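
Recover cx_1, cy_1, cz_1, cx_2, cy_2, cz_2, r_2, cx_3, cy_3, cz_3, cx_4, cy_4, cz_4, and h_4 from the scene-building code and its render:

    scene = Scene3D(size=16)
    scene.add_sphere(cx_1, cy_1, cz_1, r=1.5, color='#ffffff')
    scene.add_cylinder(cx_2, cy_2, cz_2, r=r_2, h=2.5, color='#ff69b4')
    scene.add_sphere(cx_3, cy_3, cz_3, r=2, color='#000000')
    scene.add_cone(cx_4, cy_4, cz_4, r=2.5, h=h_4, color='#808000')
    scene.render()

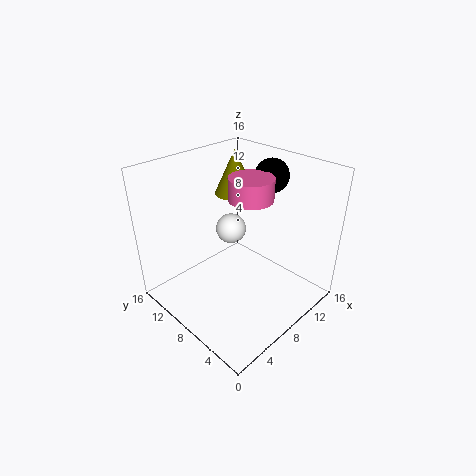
cx_1 = 6, cy_1 = 7, cz_1 = 10.5, cx_2 = 10, cy_2 = 8, cz_2 = 12, r_2 = 2.5, cx_3 = 14, cy_3 = 8.5, cz_3 = 13.5, cx_4 = 12.5, cy_4 = 13, cz_4 = 10.5, h_4 = 5.5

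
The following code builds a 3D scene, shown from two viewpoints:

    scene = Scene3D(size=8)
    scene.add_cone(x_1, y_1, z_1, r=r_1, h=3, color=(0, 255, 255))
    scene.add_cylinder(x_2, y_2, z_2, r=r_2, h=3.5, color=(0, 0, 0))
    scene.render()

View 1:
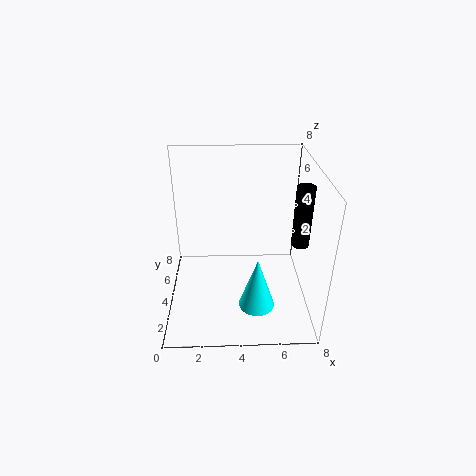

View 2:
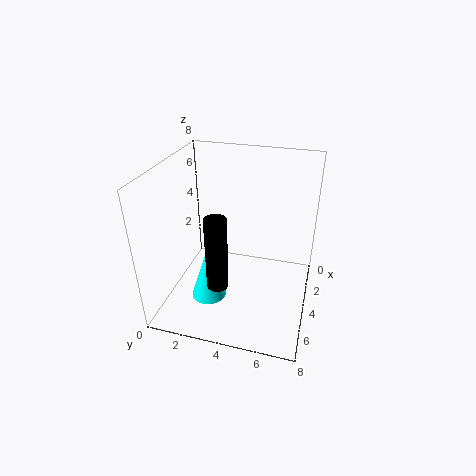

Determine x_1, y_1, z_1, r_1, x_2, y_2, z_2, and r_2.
x_1 = 5; y_1 = 2.5; z_1 = 0.5; r_1 = 1; x_2 = 7.5; y_2 = 4; z_2 = 3.5; r_2 = 0.5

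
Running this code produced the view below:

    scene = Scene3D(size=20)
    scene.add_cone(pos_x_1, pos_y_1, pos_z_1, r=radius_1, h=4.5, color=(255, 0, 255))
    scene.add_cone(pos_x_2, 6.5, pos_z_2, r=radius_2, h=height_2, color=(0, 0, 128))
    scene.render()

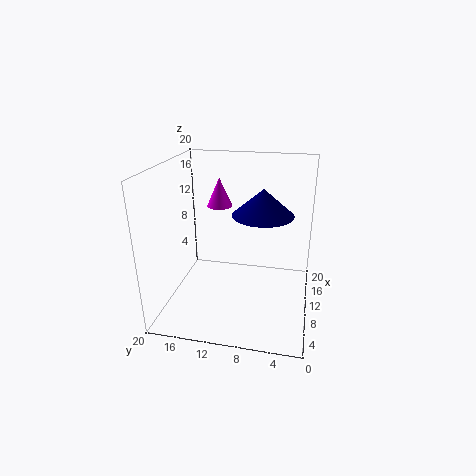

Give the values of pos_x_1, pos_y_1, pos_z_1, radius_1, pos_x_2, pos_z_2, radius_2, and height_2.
pos_x_1 = 17, pos_y_1 = 14.5, pos_z_1 = 12, radius_1 = 2, pos_x_2 = 9, pos_z_2 = 14, radius_2 = 4, height_2 = 3.5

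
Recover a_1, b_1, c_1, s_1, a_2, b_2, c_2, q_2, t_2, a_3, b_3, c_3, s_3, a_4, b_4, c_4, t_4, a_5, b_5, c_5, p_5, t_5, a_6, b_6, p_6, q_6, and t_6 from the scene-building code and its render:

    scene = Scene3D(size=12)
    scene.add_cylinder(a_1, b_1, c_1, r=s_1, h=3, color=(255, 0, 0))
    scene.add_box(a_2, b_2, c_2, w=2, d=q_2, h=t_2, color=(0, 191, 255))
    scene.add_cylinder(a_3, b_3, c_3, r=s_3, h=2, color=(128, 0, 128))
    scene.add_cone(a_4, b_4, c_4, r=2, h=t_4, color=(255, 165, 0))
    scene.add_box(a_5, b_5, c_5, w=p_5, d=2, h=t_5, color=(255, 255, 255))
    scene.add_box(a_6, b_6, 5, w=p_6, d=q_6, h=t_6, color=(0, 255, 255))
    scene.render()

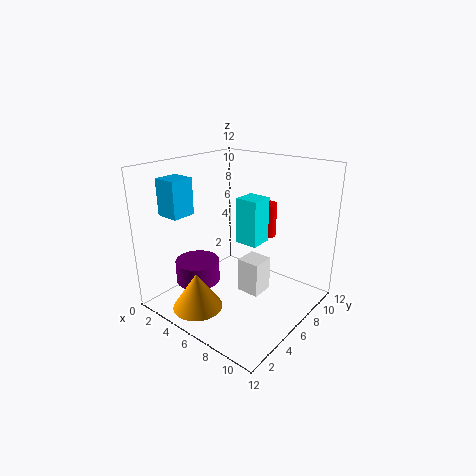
a_1 = 6
b_1 = 10
c_1 = 5
s_1 = 1
a_2 = 1
b_2 = 2
c_2 = 8
q_2 = 2
t_2 = 3
a_3 = 2
b_3 = 5
c_3 = 1
s_3 = 2
a_4 = 5
b_4 = 2
c_4 = 1
t_4 = 3
a_5 = 6
b_5 = 6
c_5 = 1
p_5 = 2
t_5 = 3
a_6 = 5
b_6 = 7
p_6 = 2
q_6 = 2
t_6 = 4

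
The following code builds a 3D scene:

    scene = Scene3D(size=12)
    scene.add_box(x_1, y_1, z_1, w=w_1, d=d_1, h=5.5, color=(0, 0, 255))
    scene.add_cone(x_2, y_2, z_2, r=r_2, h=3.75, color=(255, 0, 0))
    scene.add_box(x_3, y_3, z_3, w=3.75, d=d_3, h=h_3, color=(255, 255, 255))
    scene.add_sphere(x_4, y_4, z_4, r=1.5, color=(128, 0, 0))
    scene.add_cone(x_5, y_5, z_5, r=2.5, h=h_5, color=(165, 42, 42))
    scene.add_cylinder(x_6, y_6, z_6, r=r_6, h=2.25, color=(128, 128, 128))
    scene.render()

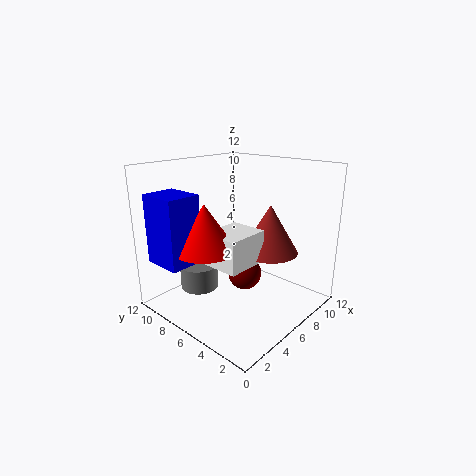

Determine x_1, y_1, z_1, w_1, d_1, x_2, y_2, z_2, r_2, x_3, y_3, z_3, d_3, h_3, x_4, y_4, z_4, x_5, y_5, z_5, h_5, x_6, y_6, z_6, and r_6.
x_1 = 0.25; y_1 = 7.25; z_1 = 4.5; w_1 = 2.75; d_1 = 3.25; x_2 = 3.25; y_2 = 7; z_2 = 5.5; r_2 = 2.5; x_3 = 3.5; y_3 = 4.25; z_3 = 4; d_3 = 3.25; h_3 = 2.75; x_4 = 7.5; y_4 = 6.5; z_4 = 2; x_5 = 8.75; y_5 = 4.75; z_5 = 4.25; h_5 = 4.25; x_6 = 5.25; y_6 = 10.25; z_6 = 0.25; r_6 = 1.75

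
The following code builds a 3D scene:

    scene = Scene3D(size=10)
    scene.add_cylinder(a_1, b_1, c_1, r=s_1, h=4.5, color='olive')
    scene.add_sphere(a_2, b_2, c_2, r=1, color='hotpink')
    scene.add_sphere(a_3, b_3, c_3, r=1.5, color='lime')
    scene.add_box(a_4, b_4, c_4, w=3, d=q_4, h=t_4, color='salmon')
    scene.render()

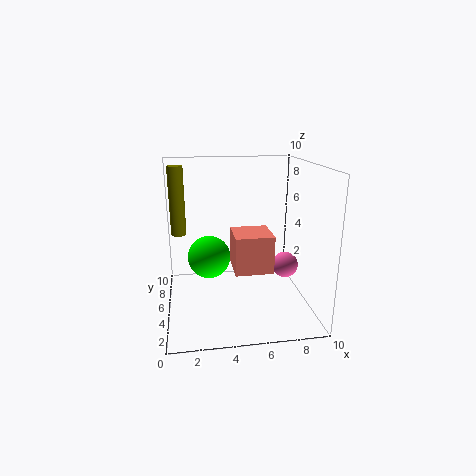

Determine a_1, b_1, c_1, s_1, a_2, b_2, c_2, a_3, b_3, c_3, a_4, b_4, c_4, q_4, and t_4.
a_1 = 1
b_1 = 5
c_1 = 5.5
s_1 = 0.5
a_2 = 9
b_2 = 6.5
c_2 = 2
a_3 = 3
b_3 = 5.5
c_3 = 3.5
a_4 = 5
b_4 = 6
c_4 = 1.5
q_4 = 3
t_4 = 3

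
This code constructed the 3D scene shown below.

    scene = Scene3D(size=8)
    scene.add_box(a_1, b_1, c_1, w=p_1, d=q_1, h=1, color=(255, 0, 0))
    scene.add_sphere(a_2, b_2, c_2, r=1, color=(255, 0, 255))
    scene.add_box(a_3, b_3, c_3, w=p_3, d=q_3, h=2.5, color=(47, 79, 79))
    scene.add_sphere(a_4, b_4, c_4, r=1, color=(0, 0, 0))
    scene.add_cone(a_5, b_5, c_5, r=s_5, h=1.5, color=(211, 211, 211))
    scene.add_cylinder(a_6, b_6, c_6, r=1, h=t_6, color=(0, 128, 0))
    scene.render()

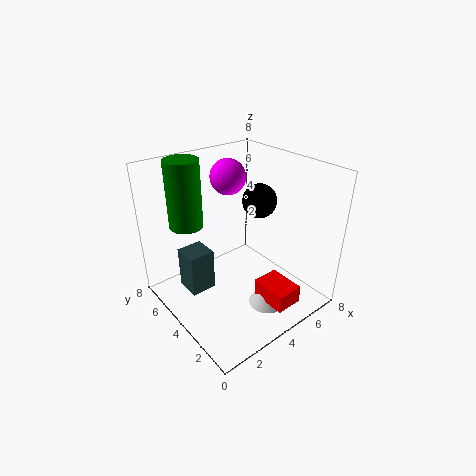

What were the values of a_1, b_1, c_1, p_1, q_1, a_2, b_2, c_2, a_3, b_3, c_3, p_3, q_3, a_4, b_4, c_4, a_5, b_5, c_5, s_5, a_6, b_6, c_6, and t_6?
a_1 = 4, b_1 = 0.5, c_1 = 1, p_1 = 1.5, q_1 = 2, a_2 = 4.5, b_2 = 5.5, c_2 = 7, a_3 = 1.5, b_3 = 5, c_3 = 0.5, p_3 = 1.5, q_3 = 1.5, a_4 = 6, b_4 = 4.5, c_4 = 5.5, a_5 = 4.5, b_5 = 2, c_5 = 0.5, s_5 = 1, a_6 = 2.5, b_6 = 7, c_6 = 4, t_6 = 4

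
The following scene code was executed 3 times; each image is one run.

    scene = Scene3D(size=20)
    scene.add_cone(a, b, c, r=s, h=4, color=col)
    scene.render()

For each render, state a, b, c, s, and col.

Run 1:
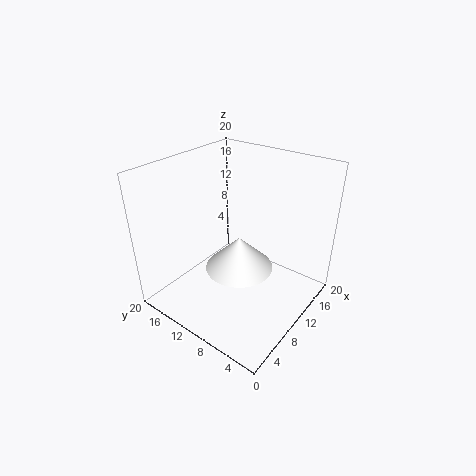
a = 5; b = 6; c = 10; s = 4; col = 'white'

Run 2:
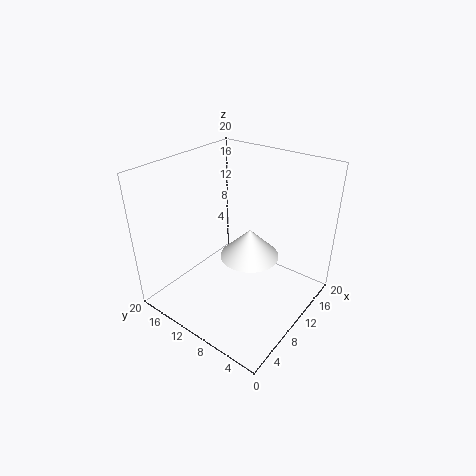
a = 10; b = 8; c = 8; s = 4; col = 'white'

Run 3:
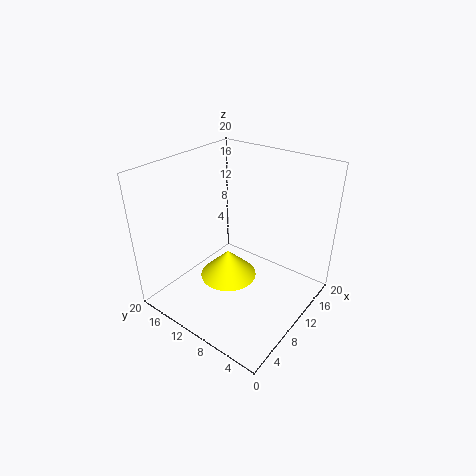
a = 9; b = 11; c = 4; s = 4; col = 'yellow'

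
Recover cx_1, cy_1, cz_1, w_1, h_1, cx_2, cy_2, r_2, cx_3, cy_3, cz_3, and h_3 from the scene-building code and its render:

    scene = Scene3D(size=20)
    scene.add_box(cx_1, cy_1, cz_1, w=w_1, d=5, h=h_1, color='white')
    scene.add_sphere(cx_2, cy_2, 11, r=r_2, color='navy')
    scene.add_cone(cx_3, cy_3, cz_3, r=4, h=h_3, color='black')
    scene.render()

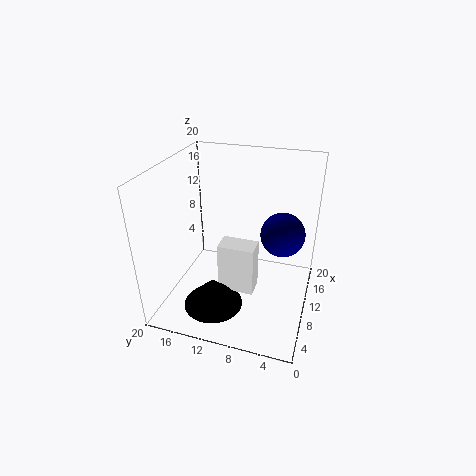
cx_1 = 7, cy_1 = 7, cz_1 = 3, w_1 = 3, h_1 = 7, cx_2 = 11, cy_2 = 4, r_2 = 3, cx_3 = 5, cy_3 = 12, cz_3 = 2, h_3 = 4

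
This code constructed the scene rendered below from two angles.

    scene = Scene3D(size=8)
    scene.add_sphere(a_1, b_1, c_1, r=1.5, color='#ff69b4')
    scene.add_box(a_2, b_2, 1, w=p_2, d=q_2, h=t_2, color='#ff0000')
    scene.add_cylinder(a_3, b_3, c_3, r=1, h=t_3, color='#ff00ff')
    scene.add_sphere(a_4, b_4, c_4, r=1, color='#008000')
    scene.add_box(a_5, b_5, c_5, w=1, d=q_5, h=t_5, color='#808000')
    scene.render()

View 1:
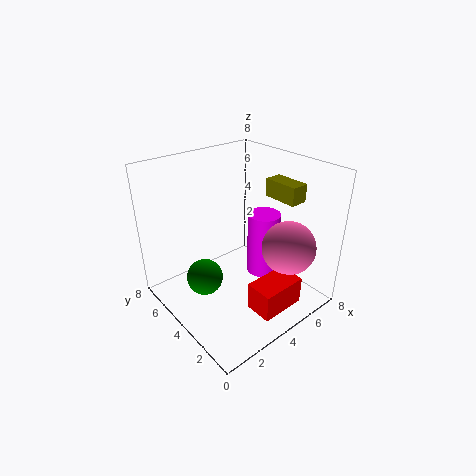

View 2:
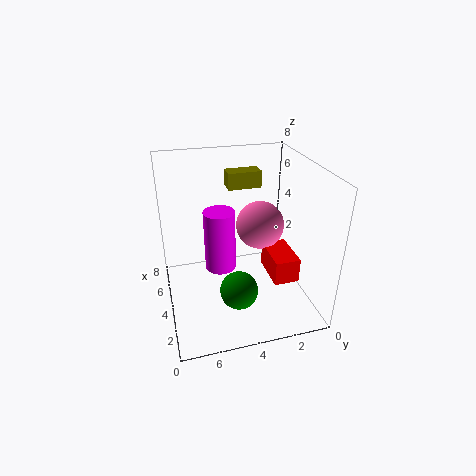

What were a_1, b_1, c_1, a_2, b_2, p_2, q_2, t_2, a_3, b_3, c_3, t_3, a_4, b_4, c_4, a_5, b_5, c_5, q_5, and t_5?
a_1 = 6, b_1 = 2, c_1 = 3.5, a_2 = 3, b_2 = 0.5, p_2 = 2.5, q_2 = 1.5, t_2 = 1.5, a_3 = 6.5, b_3 = 4.5, c_3 = 0.5, t_3 = 4, a_4 = 2, b_4 = 4.5, c_4 = 2, a_5 = 6, b_5 = 2, c_5 = 6, q_5 = 2, t_5 = 1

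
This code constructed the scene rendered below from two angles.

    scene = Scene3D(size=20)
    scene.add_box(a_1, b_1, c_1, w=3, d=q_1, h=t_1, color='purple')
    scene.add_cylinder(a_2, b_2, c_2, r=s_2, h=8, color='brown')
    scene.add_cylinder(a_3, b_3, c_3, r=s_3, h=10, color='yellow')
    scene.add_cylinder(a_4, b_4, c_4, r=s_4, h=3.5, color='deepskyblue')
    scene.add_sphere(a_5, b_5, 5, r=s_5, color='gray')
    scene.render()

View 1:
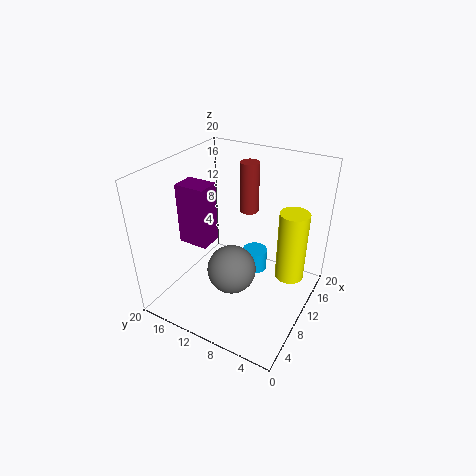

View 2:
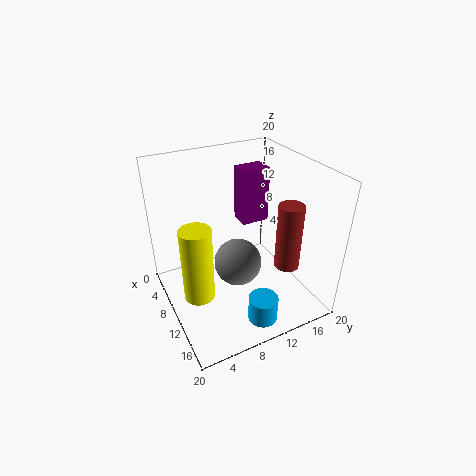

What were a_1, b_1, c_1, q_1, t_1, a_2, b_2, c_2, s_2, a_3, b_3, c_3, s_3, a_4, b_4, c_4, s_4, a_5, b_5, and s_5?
a_1 = 5, b_1 = 12, c_1 = 10.5, q_1 = 4, t_1 = 8, a_2 = 18, b_2 = 12.5, c_2 = 10, s_2 = 1.5, a_3 = 12.5, b_3 = 3, c_3 = 4.5, s_3 = 2, a_4 = 16.5, b_4 = 10.5, c_4 = 0.5, s_4 = 2, a_5 = 9, b_5 = 10.5, s_5 = 3.5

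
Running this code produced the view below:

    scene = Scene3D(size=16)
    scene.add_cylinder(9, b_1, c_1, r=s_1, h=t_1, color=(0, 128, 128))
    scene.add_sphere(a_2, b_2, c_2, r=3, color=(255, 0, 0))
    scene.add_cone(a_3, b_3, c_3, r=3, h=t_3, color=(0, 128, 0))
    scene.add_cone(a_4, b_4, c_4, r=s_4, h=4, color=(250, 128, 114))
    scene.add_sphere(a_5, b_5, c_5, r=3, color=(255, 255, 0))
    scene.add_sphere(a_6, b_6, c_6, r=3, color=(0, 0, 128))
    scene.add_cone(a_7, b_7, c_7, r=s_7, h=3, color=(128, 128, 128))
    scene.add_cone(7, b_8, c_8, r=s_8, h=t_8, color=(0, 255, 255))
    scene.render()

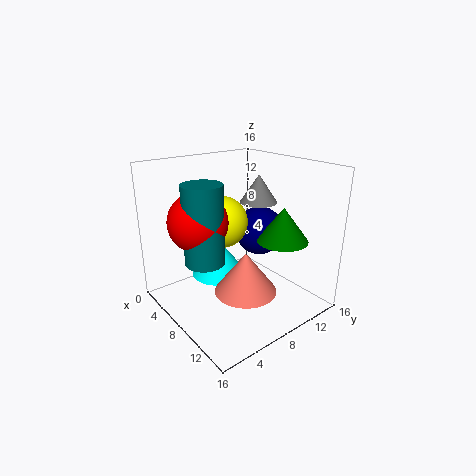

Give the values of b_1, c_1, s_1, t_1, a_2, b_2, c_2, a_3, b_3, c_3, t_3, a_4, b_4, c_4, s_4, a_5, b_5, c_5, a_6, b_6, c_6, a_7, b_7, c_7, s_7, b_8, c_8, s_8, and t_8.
b_1 = 3; c_1 = 7; s_1 = 2; t_1 = 8; a_2 = 8; b_2 = 3; c_2 = 11; a_3 = 10; b_3 = 13; c_3 = 7; t_3 = 4; a_4 = 13; b_4 = 5; c_4 = 5; s_4 = 3; a_5 = 5; b_5 = 8; c_5 = 9; a_6 = 6; b_6 = 13; c_6 = 7; a_7 = 9; b_7 = 10; c_7 = 12; s_7 = 2; b_8 = 6; c_8 = 4; s_8 = 3; t_8 = 4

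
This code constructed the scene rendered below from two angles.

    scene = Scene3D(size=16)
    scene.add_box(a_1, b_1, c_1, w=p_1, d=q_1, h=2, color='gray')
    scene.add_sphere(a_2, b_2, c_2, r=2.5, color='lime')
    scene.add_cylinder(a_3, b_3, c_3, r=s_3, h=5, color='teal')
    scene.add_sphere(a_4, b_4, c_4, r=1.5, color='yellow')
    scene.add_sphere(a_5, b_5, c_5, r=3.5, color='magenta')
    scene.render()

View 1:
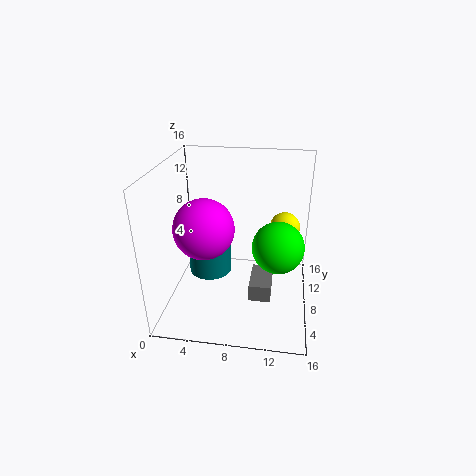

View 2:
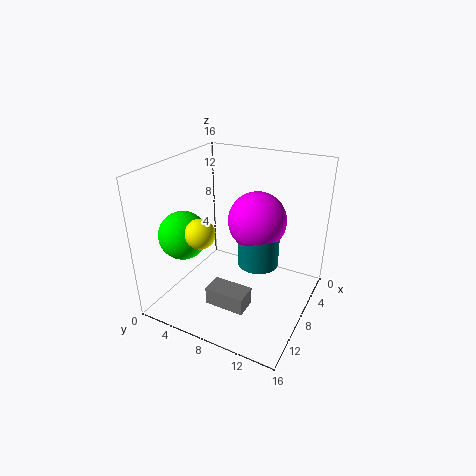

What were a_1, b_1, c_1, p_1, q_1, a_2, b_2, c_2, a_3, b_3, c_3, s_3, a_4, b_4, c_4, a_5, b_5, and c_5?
a_1 = 9.5, b_1 = 6, c_1 = 1, p_1 = 2.5, q_1 = 4.5, a_2 = 12.5, b_2 = 4, c_2 = 9.5, a_3 = 4.5, b_3 = 9, c_3 = 3, s_3 = 2.5, a_4 = 13, b_4 = 6.5, c_4 = 10.5, a_5 = 4, b_5 = 8.5, c_5 = 8.5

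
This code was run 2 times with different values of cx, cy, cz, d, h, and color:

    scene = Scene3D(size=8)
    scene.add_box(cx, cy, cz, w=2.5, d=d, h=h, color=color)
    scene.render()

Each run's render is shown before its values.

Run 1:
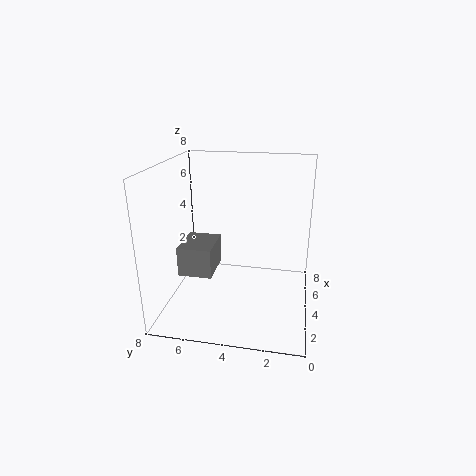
cx = 3.5
cy = 5.5
cz = 1.5
d = 2
h = 1.75
color = 'gray'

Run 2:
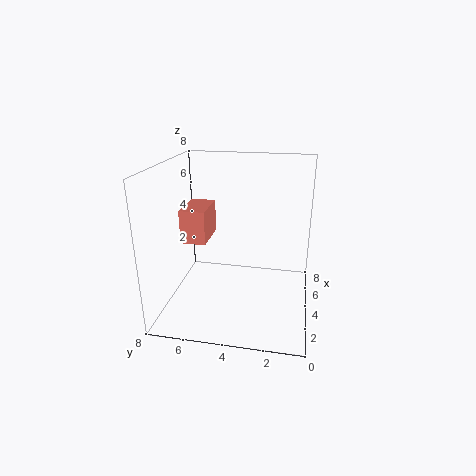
cx = 4.25
cy = 6
cz = 3.25
d = 1.5
h = 2
color = 'salmon'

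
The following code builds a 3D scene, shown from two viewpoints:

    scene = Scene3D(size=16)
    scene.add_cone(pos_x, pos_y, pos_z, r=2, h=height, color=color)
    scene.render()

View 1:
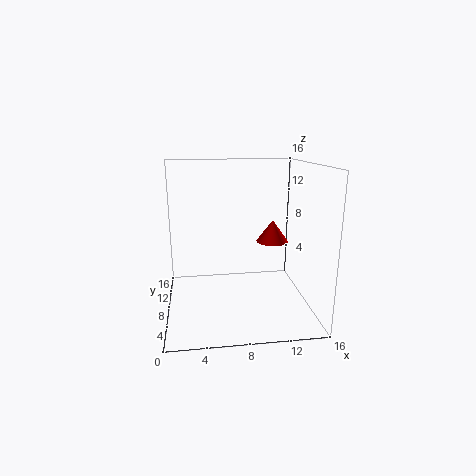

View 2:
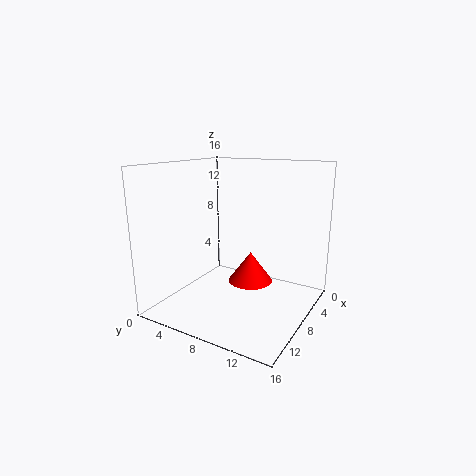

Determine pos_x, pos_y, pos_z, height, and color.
pos_x = 13, pos_y = 12.25, pos_z = 6, height = 2.75, color = 'red'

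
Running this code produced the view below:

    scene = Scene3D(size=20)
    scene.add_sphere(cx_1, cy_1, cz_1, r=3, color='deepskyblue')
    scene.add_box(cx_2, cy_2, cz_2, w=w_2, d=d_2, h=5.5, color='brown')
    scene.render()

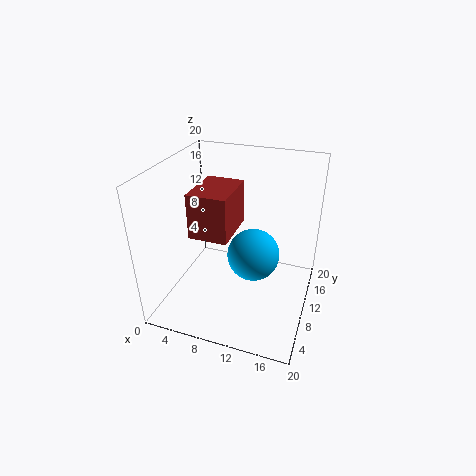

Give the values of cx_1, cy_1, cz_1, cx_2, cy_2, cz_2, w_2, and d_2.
cx_1 = 14
cy_1 = 4
cz_1 = 12
cx_2 = 6.25
cy_2 = 3
cz_2 = 13.25
w_2 = 4.75
d_2 = 6.5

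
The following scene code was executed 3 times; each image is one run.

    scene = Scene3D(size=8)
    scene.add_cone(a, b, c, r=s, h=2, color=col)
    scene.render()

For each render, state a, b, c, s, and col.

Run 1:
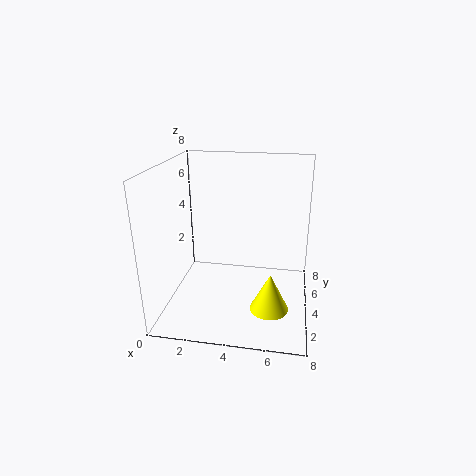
a = 6, b = 2, c = 1, s = 1, col = 'yellow'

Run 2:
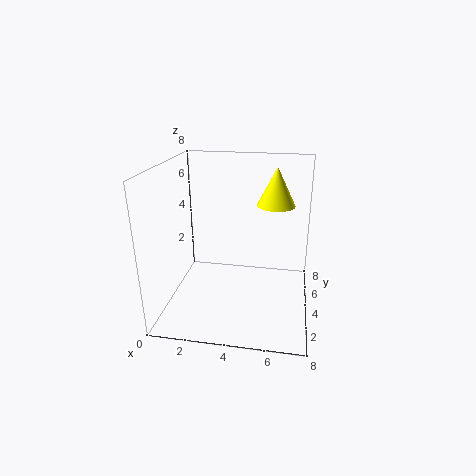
a = 6, b = 4, c = 6, s = 1, col = 'yellow'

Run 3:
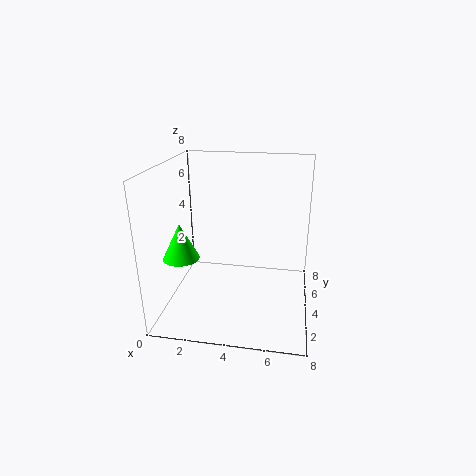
a = 1, b = 3, c = 3, s = 1, col = 'lime'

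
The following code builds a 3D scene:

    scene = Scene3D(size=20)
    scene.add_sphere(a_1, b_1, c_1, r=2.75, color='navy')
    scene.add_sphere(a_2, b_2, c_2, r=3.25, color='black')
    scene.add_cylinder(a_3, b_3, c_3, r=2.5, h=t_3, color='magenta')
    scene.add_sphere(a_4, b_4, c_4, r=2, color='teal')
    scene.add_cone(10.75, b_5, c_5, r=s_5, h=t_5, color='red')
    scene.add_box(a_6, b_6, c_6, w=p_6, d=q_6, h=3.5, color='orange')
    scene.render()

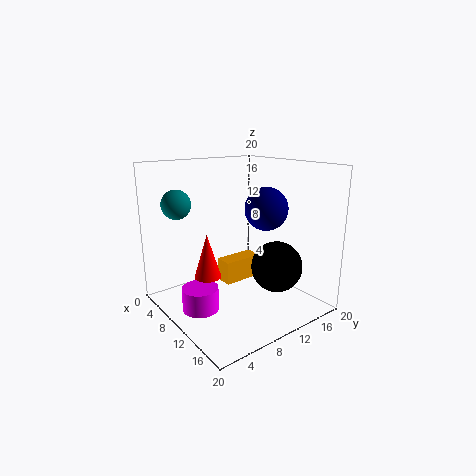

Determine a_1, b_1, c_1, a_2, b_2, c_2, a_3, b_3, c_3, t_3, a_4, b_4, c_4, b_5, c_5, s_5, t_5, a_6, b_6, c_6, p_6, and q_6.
a_1 = 14.25
b_1 = 11.25
c_1 = 14.75
a_2 = 16.25
b_2 = 11.5
c_2 = 7.5
a_3 = 9
b_3 = 4.25
c_3 = 0.5
t_3 = 3.25
a_4 = 5.25
b_4 = 3.25
c_4 = 14.75
b_5 = 4.5
c_5 = 6
s_5 = 1.75
t_5 = 5.75
a_6 = 4.75
b_6 = 10
c_6 = 1.75
p_6 = 2.75
q_6 = 6.25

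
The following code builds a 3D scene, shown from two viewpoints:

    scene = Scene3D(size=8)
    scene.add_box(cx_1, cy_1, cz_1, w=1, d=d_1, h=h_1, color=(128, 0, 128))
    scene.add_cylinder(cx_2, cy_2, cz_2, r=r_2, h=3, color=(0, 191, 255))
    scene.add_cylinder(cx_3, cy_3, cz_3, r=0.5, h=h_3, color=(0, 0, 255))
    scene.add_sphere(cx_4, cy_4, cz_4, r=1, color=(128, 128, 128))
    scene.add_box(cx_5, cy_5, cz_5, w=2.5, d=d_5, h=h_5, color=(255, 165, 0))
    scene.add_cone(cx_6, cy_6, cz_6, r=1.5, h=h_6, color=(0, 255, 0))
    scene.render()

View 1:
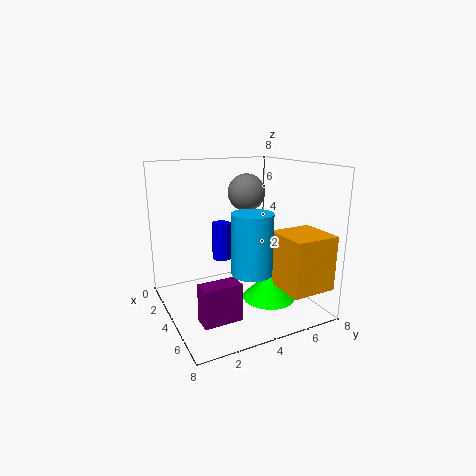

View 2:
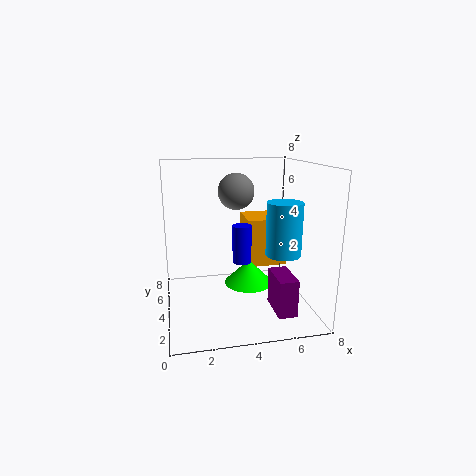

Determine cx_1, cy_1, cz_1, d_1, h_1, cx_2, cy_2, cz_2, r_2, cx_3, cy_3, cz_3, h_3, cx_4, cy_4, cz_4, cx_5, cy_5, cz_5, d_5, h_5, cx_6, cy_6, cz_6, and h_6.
cx_1 = 5.5, cy_1 = 1, cz_1 = 0.5, d_1 = 2, h_1 = 2, cx_2 = 6.5, cy_2 = 3.5, cz_2 = 3, r_2 = 1, cx_3 = 4, cy_3 = 3, cz_3 = 3, h_3 = 2, cx_4 = 4, cy_4 = 4.5, cz_4 = 6.5, cx_5 = 5, cy_5 = 5.5, cz_5 = 1.5, d_5 = 2.5, h_5 = 3, cx_6 = 5, cy_6 = 5.5, cz_6 = 0.5, h_6 = 1.5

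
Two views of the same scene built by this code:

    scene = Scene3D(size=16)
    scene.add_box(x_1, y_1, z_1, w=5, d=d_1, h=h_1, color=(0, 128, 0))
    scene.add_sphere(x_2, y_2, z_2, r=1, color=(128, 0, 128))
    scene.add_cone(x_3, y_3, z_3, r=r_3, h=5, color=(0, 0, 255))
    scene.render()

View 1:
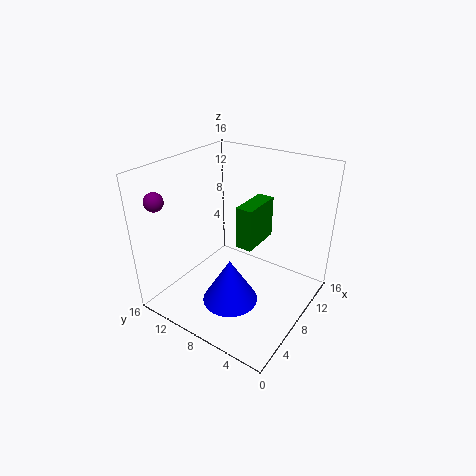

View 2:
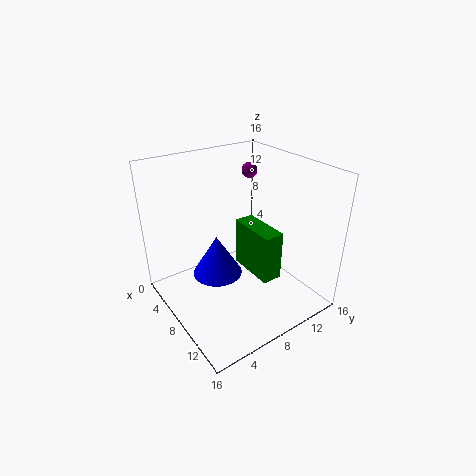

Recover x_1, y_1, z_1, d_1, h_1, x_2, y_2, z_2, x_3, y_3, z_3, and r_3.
x_1 = 9, y_1 = 7, z_1 = 6, d_1 = 2, h_1 = 5, x_2 = 2, y_2 = 14, z_2 = 13, x_3 = 5, y_3 = 7, z_3 = 2, r_3 = 3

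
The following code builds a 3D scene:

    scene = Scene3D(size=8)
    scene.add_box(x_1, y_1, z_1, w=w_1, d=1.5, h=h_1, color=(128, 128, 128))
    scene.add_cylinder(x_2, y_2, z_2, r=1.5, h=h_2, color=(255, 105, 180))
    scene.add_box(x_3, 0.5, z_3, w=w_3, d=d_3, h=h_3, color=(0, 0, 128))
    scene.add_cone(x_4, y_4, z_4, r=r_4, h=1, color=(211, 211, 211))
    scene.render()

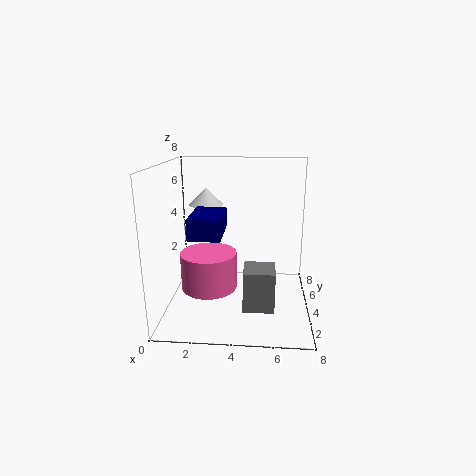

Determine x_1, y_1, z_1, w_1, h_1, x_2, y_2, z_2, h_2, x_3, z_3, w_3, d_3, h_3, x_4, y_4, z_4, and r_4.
x_1 = 4.5
y_1 = 0.5
z_1 = 1.5
w_1 = 1.5
h_1 = 2
x_2 = 2.5
y_2 = 3
z_2 = 1.5
h_2 = 2
x_3 = 2
z_3 = 5
w_3 = 1.5
d_3 = 2.5
h_3 = 1
x_4 = 2
y_4 = 5.5
z_4 = 5.5
r_4 = 1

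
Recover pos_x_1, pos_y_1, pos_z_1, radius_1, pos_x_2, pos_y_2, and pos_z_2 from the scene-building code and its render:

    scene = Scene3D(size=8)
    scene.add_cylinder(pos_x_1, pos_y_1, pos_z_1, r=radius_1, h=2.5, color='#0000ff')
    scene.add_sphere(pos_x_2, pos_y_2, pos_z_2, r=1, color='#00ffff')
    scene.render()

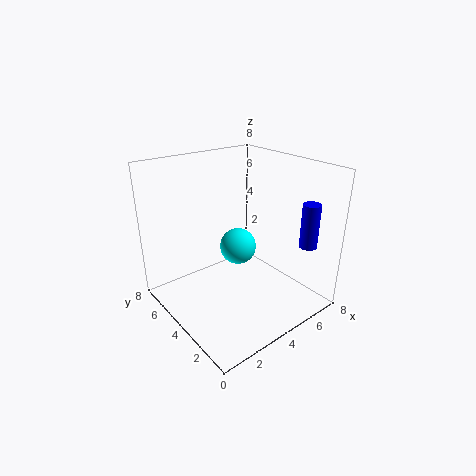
pos_x_1 = 7; pos_y_1 = 1.5; pos_z_1 = 3.5; radius_1 = 0.5; pos_x_2 = 4; pos_y_2 = 4; pos_z_2 = 3.5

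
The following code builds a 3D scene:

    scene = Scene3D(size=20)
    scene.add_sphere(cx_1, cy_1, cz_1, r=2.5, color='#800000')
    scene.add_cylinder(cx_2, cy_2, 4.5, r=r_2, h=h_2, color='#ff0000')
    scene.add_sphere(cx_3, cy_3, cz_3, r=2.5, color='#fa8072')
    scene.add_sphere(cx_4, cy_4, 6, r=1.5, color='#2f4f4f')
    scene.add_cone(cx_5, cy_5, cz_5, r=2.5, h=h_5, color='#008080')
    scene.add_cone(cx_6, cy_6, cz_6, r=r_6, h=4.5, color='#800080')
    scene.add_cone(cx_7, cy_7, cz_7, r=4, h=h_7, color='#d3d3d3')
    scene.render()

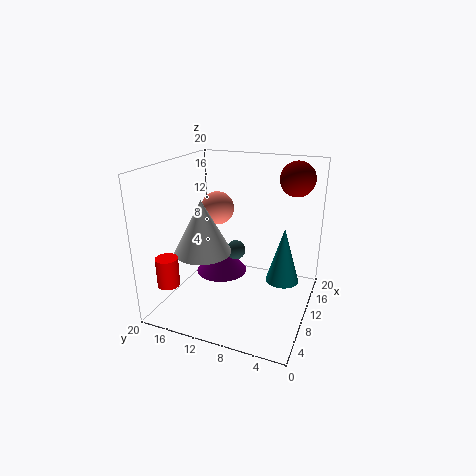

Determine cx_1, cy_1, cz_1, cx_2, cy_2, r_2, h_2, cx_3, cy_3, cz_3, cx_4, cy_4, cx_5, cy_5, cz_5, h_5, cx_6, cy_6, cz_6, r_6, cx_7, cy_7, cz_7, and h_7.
cx_1 = 16; cy_1 = 3.5; cz_1 = 17.5; cx_2 = 3.5; cy_2 = 17.5; r_2 = 1.5; h_2 = 4; cx_3 = 14; cy_3 = 15; cz_3 = 12.5; cx_4 = 14; cy_4 = 12; cx_5 = 14.5; cy_5 = 4.5; cz_5 = 2; h_5 = 8.5; cx_6 = 14; cy_6 = 14.5; cz_6 = 2; r_6 = 4; cx_7 = 8; cy_7 = 14.5; cz_7 = 8; h_7 = 7.5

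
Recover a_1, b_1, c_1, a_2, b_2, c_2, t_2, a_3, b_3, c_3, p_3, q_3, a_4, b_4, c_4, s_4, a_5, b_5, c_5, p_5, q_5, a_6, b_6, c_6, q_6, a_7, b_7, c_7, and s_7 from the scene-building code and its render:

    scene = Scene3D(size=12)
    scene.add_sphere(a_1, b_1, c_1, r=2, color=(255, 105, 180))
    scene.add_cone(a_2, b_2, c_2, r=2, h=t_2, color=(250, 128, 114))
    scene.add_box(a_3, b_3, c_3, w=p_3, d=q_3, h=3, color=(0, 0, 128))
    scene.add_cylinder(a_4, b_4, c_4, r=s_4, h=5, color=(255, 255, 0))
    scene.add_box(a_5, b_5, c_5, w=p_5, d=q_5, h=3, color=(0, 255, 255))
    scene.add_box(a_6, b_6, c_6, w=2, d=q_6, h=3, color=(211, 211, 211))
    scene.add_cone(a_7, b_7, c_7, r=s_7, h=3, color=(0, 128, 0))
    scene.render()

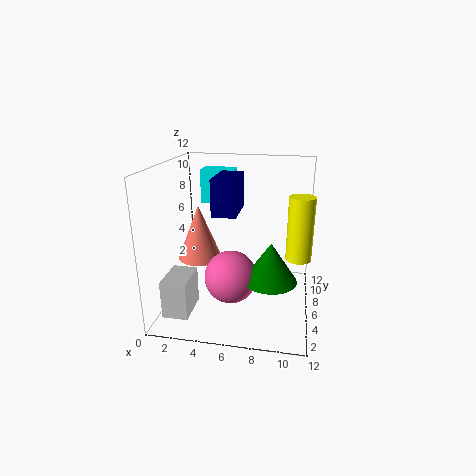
a_1 = 6, b_1 = 3, c_1 = 4, a_2 = 2, b_2 = 8, c_2 = 3, t_2 = 5, a_3 = 4, b_3 = 5, c_3 = 8, p_3 = 2, q_3 = 4, a_4 = 11, b_4 = 5, c_4 = 5, s_4 = 1, a_5 = 2, b_5 = 9, c_5 = 8, p_5 = 3, q_5 = 2, a_6 = 1, b_6 = 1, c_6 = 1, q_6 = 3, a_7 = 9, b_7 = 3, c_7 = 4, s_7 = 2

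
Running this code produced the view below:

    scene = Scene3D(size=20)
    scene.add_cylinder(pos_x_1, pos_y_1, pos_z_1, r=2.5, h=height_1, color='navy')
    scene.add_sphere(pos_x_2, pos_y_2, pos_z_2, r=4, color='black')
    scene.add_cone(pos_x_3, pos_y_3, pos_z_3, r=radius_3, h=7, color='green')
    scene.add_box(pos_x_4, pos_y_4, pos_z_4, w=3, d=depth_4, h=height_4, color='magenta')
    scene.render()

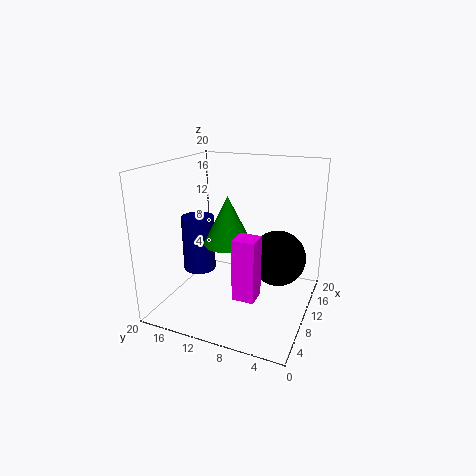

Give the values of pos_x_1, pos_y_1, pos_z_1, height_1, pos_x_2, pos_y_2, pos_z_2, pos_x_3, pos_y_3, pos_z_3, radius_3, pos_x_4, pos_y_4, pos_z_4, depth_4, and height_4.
pos_x_1 = 12; pos_y_1 = 17.5; pos_z_1 = 3; height_1 = 8.5; pos_x_2 = 13; pos_y_2 = 5; pos_z_2 = 6.5; pos_x_3 = 11; pos_y_3 = 12; pos_z_3 = 8.5; radius_3 = 3.5; pos_x_4 = 5.5; pos_y_4 = 6; pos_z_4 = 3; depth_4 = 3; height_4 = 8.5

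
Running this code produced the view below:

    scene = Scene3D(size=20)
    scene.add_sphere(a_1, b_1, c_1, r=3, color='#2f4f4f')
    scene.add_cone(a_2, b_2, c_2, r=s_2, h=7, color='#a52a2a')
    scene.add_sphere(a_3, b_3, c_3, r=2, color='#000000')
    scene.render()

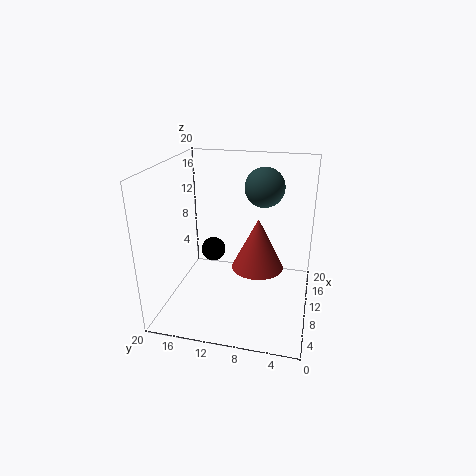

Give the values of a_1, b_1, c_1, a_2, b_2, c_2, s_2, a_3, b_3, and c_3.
a_1 = 16.5
b_1 = 7.5
c_1 = 15.5
a_2 = 9
b_2 = 7
c_2 = 6.5
s_2 = 3.5
a_3 = 17
b_3 = 16
c_3 = 4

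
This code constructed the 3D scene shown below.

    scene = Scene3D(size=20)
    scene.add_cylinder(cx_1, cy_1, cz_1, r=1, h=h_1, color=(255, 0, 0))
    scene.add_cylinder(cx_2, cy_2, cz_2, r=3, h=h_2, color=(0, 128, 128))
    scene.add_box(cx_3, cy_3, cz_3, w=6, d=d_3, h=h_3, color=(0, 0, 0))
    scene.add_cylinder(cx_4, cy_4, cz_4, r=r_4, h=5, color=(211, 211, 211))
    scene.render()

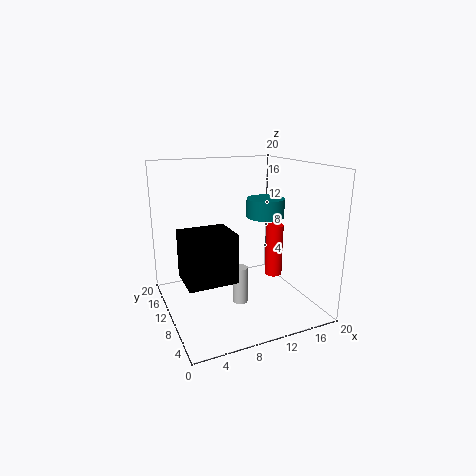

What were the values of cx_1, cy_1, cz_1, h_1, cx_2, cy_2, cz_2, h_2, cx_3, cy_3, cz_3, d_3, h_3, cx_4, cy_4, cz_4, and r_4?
cx_1 = 11
cy_1 = 2
cz_1 = 8
h_1 = 6
cx_2 = 17
cy_2 = 15
cz_2 = 11
h_2 = 3
cx_3 = 1
cy_3 = 3
cz_3 = 7
d_3 = 5
h_3 = 6
cx_4 = 9
cy_4 = 7
cz_4 = 2
r_4 = 1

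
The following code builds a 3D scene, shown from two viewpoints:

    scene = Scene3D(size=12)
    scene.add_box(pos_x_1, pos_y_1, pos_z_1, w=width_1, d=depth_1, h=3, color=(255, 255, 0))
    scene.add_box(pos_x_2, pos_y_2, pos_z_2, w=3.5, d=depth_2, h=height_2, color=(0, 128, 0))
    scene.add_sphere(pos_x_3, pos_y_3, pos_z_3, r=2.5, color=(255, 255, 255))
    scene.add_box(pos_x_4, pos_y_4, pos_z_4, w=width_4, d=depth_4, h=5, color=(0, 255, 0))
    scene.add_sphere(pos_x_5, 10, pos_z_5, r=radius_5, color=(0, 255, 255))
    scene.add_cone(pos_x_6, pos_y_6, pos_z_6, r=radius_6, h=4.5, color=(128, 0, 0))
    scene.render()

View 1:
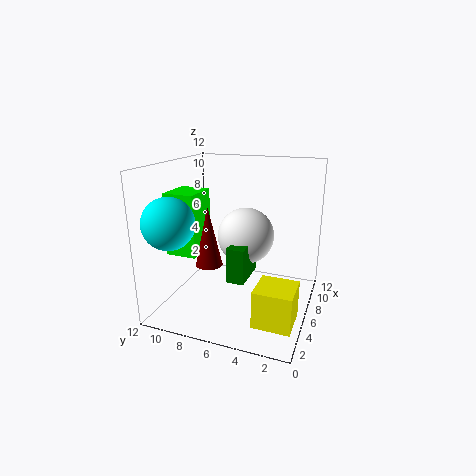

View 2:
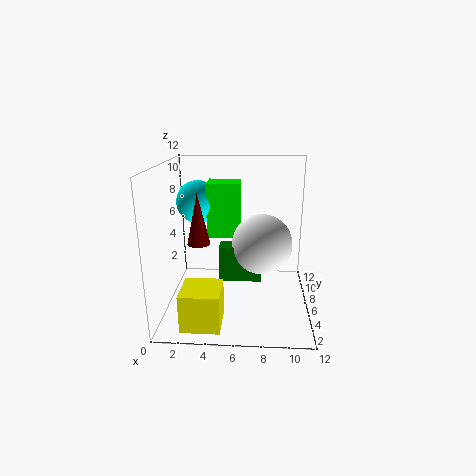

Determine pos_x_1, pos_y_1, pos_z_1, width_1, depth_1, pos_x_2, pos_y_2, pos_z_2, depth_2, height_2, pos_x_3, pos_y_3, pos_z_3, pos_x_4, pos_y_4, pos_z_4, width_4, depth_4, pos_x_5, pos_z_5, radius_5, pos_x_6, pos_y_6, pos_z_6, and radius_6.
pos_x_1 = 2, pos_y_1 = 0.5, pos_z_1 = 0.5, width_1 = 3, depth_1 = 3, pos_x_2 = 4.5, pos_y_2 = 5, pos_z_2 = 2.5, depth_2 = 1.5, height_2 = 3, pos_x_3 = 8, pos_y_3 = 6, pos_z_3 = 5.5, pos_x_4 = 3, pos_y_4 = 8.5, pos_z_4 = 5, width_4 = 3, depth_4 = 2.5, pos_x_5 = 2, pos_z_5 = 8, radius_5 = 2, pos_x_6 = 2.5, pos_y_6 = 7, pos_z_6 = 5, radius_6 = 1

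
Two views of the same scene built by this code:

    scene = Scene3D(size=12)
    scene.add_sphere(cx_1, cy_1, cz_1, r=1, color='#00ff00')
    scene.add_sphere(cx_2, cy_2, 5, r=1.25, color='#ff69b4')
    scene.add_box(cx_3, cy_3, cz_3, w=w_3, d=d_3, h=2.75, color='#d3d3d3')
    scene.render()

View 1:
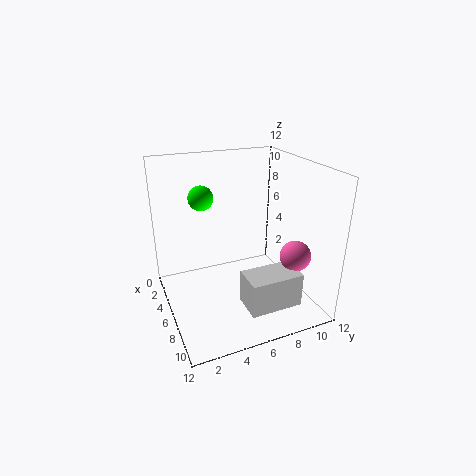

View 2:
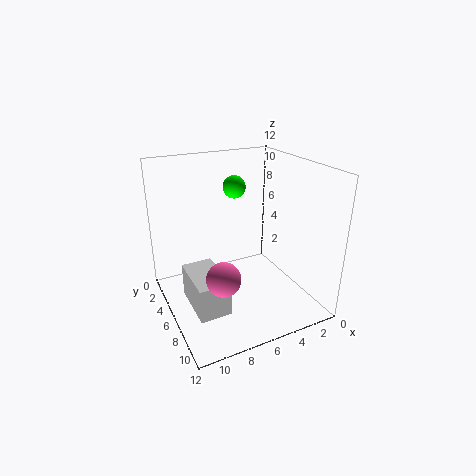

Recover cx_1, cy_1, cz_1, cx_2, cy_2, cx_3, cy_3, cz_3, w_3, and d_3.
cx_1 = 5
cy_1 = 3.25
cz_1 = 9.5
cx_2 = 9
cy_2 = 9.75
cx_3 = 8.25
cy_3 = 5.25
cz_3 = 1.5
w_3 = 2.5
d_3 = 4.25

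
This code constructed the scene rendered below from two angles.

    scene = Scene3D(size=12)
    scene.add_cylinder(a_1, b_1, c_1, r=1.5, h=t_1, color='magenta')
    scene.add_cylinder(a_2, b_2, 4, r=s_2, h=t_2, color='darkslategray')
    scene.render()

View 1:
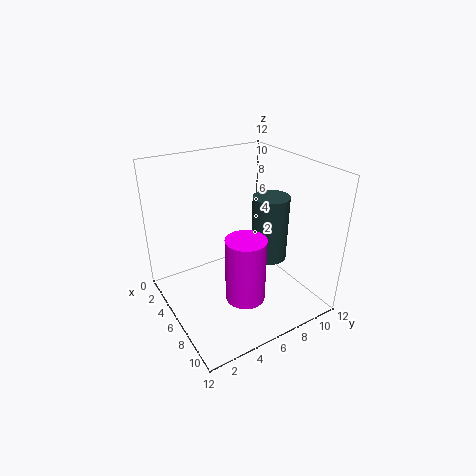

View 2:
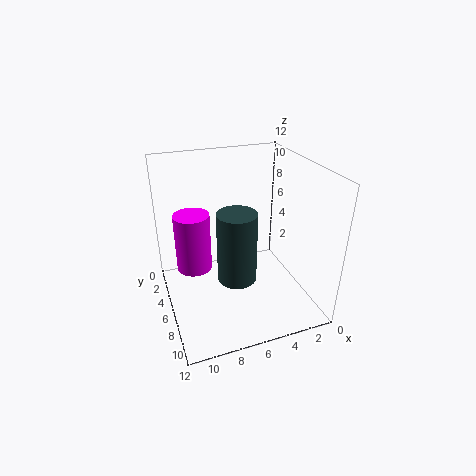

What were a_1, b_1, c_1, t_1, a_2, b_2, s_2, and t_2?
a_1 = 9.5
b_1 = 4.5
c_1 = 3
t_1 = 5
a_2 = 7
b_2 = 8.5
s_2 = 1.5
t_2 = 5.5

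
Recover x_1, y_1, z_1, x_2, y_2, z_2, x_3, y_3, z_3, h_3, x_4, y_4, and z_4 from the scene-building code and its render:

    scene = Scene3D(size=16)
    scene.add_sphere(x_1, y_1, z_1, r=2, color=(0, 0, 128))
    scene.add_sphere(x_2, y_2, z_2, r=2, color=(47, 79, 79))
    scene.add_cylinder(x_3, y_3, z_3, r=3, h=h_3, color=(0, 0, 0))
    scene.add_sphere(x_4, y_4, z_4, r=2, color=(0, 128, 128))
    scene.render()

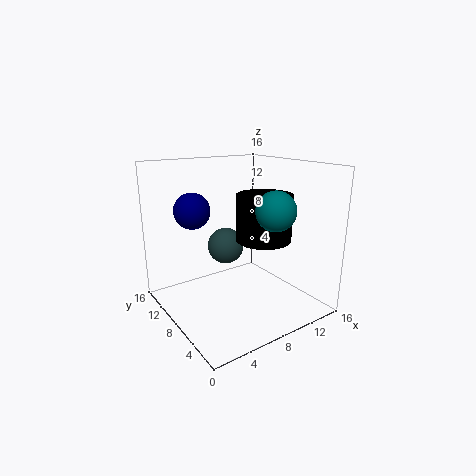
x_1 = 4, y_1 = 11, z_1 = 11, x_2 = 7, y_2 = 9, z_2 = 7, x_3 = 10, y_3 = 6, z_3 = 8, h_3 = 5, x_4 = 9, y_4 = 3, z_4 = 12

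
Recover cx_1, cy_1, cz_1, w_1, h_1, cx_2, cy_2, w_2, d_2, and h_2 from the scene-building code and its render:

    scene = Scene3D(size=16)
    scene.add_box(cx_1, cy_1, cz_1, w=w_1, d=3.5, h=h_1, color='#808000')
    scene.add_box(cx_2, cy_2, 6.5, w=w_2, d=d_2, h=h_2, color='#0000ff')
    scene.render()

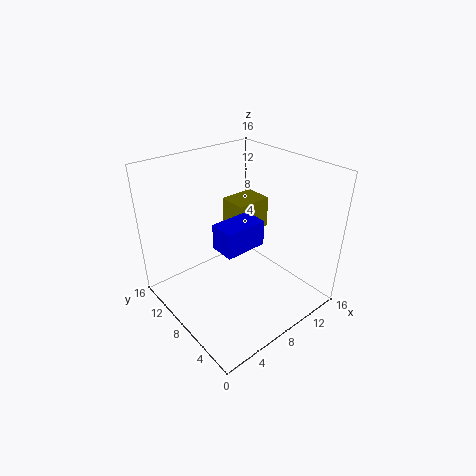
cx_1 = 10.5
cy_1 = 10.5
cz_1 = 6
w_1 = 4.5
h_1 = 4
cx_2 = 6
cy_2 = 7
w_2 = 5
d_2 = 3
h_2 = 3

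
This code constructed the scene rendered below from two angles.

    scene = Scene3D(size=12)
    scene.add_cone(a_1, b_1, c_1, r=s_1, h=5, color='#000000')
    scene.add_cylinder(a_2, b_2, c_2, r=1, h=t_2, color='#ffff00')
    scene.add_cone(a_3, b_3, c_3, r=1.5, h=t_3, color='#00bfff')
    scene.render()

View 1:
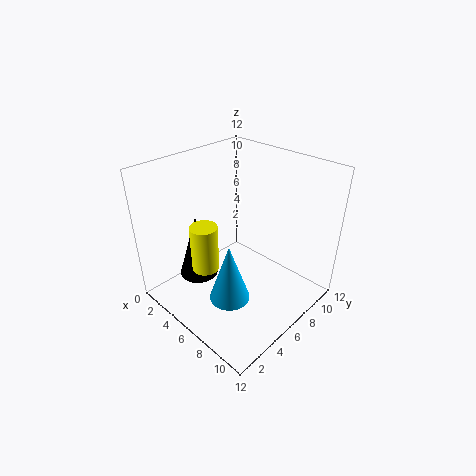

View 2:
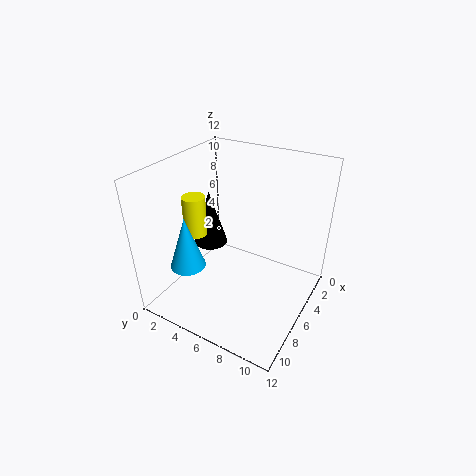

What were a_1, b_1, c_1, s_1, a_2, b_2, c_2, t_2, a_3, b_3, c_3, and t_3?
a_1 = 5, b_1 = 2.5, c_1 = 4, s_1 = 1.5, a_2 = 6.5, b_2 = 2, c_2 = 5.5, t_2 = 3.5, a_3 = 8.5, b_3 = 2.5, c_3 = 3.5, t_3 = 4.5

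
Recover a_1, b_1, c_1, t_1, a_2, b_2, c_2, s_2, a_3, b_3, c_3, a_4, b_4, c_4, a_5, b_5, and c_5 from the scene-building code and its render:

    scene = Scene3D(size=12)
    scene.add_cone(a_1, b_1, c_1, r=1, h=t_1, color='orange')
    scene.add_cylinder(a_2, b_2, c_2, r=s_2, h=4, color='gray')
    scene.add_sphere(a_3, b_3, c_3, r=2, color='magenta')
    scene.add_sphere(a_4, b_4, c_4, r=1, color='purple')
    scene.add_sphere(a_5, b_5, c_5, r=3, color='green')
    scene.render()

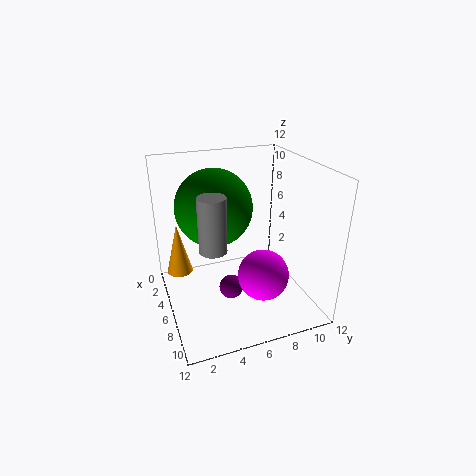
a_1 = 6; b_1 = 1; c_1 = 4; t_1 = 4; a_2 = 9; b_2 = 3; c_2 = 7; s_2 = 1; a_3 = 9; b_3 = 7; c_3 = 4; a_4 = 7; b_4 = 5; c_4 = 2; a_5 = 6; b_5 = 4; c_5 = 9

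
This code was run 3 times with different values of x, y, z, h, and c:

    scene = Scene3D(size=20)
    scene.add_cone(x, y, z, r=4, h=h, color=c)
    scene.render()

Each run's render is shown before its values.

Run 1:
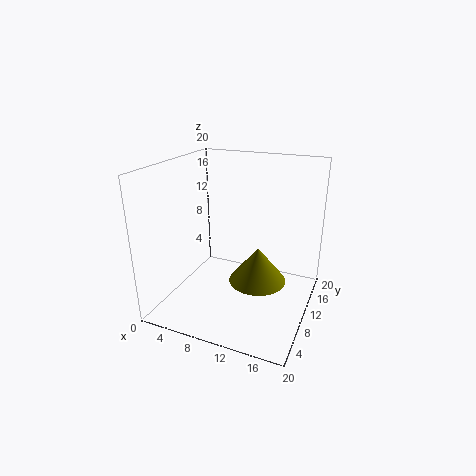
x = 13
y = 10
z = 4
h = 5
c = 'olive'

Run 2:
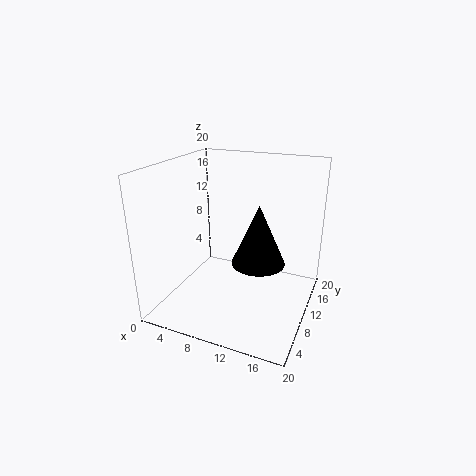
x = 12
y = 13
z = 5
h = 9
c = 'black'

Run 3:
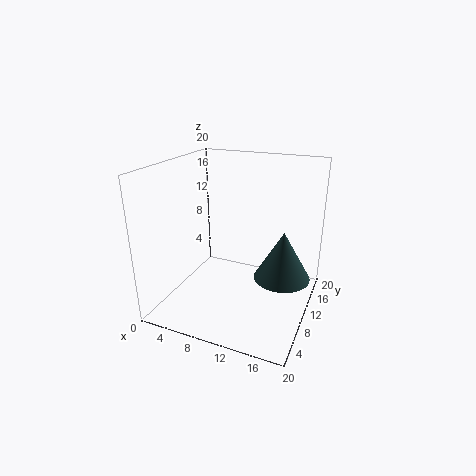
x = 16
y = 12
z = 4
h = 7
c = 'darkslategray'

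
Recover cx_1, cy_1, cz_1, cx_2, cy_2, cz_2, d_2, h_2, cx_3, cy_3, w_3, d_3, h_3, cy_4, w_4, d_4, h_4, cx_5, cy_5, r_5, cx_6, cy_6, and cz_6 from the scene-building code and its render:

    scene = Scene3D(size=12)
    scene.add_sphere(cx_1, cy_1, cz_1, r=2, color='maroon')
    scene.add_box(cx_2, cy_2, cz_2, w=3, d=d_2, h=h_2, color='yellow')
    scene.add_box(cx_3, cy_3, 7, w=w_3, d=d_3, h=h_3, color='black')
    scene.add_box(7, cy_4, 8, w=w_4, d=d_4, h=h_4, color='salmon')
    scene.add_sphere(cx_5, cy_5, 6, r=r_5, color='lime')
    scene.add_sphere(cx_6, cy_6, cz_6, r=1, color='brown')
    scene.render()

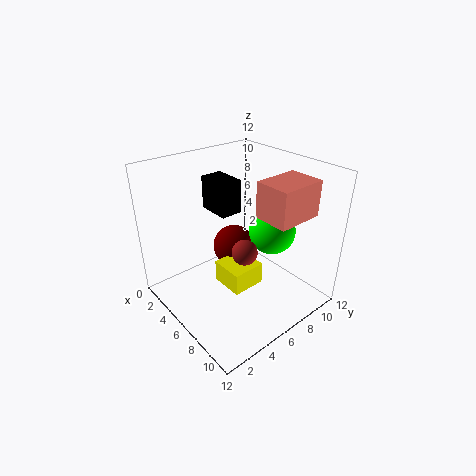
cx_1 = 3, cy_1 = 8, cz_1 = 3, cx_2 = 4, cy_2 = 5, cz_2 = 1, d_2 = 3, h_2 = 2, cx_3 = 1, cy_3 = 6, w_3 = 3, d_3 = 2, h_3 = 3, cy_4 = 7, w_4 = 3, d_4 = 4, h_4 = 3, cx_5 = 7, cy_5 = 9, r_5 = 2, cx_6 = 8, cy_6 = 5, cz_6 = 6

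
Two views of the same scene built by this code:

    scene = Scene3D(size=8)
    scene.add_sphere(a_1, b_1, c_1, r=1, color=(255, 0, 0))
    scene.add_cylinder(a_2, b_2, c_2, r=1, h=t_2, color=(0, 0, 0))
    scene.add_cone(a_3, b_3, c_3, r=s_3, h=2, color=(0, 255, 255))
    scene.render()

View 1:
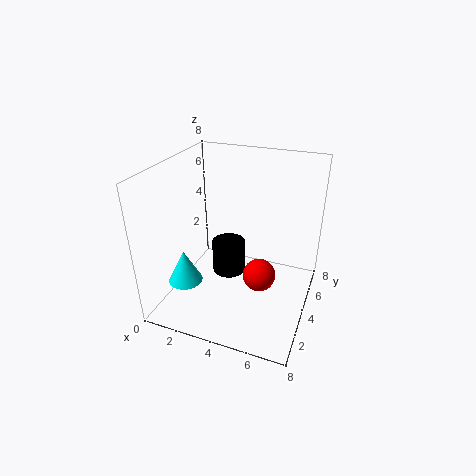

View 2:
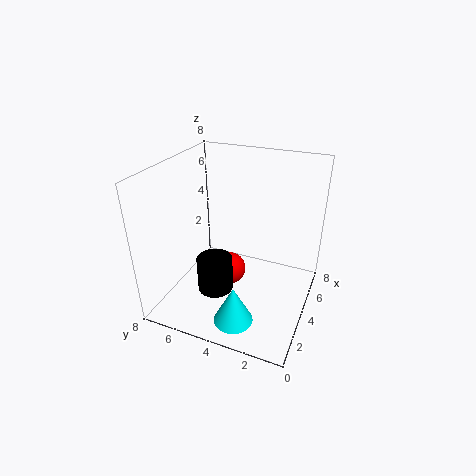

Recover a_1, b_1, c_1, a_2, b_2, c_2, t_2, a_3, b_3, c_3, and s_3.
a_1 = 5
b_1 = 5
c_1 = 1
a_2 = 3
b_2 = 5
c_2 = 1
t_2 = 2
a_3 = 1
b_3 = 3
c_3 = 1
s_3 = 1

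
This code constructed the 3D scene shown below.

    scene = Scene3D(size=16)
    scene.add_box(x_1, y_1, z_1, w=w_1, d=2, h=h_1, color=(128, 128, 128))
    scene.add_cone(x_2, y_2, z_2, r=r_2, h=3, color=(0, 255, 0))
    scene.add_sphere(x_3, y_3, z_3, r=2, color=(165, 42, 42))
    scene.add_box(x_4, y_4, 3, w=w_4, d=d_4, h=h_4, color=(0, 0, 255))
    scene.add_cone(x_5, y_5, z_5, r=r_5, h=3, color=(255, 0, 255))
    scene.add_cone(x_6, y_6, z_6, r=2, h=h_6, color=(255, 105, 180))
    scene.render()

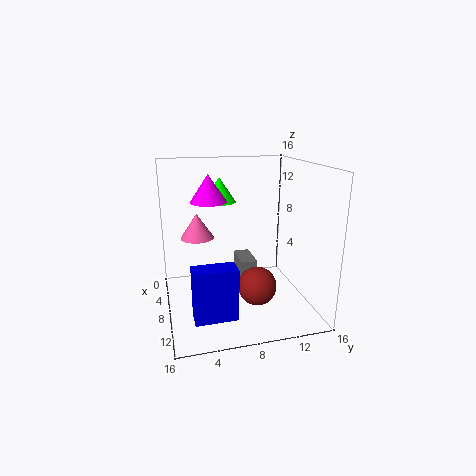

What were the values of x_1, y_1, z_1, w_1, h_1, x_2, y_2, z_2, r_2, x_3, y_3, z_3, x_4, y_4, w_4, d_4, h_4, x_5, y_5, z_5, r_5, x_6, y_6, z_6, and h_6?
x_1 = 2, y_1 = 9, z_1 = 1, w_1 = 4, h_1 = 3, x_2 = 3, y_2 = 7, z_2 = 11, r_2 = 2, x_3 = 12, y_3 = 9, z_3 = 4, x_4 = 14, y_4 = 2, w_4 = 2, d_4 = 4, h_4 = 5, x_5 = 7, y_5 = 5, z_5 = 12, r_5 = 2, x_6 = 4, y_6 = 4, z_6 = 7, h_6 = 3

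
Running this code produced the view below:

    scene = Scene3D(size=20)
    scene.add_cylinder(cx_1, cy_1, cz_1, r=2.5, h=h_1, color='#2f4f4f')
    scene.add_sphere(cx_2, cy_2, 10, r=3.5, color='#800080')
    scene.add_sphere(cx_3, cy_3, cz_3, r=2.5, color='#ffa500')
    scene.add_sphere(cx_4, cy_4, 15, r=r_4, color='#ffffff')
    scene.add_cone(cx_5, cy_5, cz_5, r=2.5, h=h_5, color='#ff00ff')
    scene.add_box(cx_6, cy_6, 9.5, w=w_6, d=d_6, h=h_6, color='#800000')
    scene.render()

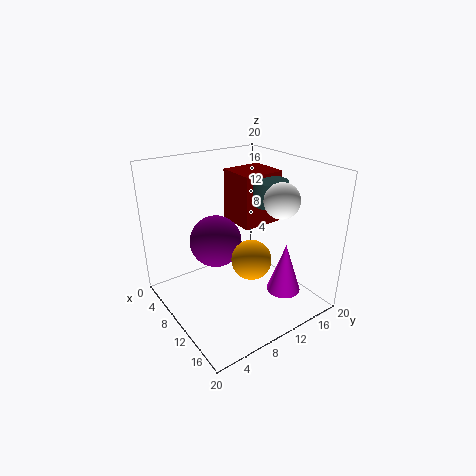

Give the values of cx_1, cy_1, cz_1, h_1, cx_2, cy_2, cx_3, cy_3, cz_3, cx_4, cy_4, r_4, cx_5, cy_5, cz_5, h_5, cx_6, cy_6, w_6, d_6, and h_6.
cx_1 = 9.5; cy_1 = 16; cz_1 = 13.5; h_1 = 3.5; cx_2 = 9; cy_2 = 7; cx_3 = 15; cy_3 = 8.5; cz_3 = 9.5; cx_4 = 12.5; cy_4 = 15.5; r_4 = 2.5; cx_5 = 13.5; cy_5 = 16; cz_5 = 1; h_5 = 7.5; cx_6 = 2; cy_6 = 13; w_6 = 6; d_6 = 6.5; h_6 = 8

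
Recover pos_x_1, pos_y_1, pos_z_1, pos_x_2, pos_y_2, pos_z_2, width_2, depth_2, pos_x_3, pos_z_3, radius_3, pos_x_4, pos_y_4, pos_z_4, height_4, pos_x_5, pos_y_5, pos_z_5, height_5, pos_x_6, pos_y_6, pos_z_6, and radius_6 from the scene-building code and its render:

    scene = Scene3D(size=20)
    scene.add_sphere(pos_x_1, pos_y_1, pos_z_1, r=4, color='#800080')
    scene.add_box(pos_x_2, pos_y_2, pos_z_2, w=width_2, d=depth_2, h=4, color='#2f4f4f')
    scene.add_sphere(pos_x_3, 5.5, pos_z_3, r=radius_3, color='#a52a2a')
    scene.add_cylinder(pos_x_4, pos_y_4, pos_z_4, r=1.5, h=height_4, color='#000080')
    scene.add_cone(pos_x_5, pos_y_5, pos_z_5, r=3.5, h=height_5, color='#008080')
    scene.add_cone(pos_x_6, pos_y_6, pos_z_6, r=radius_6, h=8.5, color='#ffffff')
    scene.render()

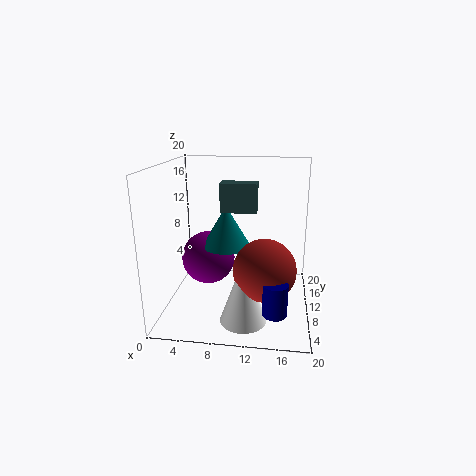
pos_x_1 = 5
pos_y_1 = 13
pos_z_1 = 5.5
pos_x_2 = 7.5
pos_y_2 = 10
pos_z_2 = 13.5
width_2 = 5
depth_2 = 2.5
pos_x_3 = 14
pos_z_3 = 7.5
radius_3 = 4
pos_x_4 = 15.5
pos_y_4 = 2
pos_z_4 = 3.5
height_4 = 4
pos_x_5 = 8
pos_y_5 = 12
pos_z_5 = 8
height_5 = 6
pos_x_6 = 11.5
pos_y_6 = 4
pos_z_6 = 1
radius_6 = 3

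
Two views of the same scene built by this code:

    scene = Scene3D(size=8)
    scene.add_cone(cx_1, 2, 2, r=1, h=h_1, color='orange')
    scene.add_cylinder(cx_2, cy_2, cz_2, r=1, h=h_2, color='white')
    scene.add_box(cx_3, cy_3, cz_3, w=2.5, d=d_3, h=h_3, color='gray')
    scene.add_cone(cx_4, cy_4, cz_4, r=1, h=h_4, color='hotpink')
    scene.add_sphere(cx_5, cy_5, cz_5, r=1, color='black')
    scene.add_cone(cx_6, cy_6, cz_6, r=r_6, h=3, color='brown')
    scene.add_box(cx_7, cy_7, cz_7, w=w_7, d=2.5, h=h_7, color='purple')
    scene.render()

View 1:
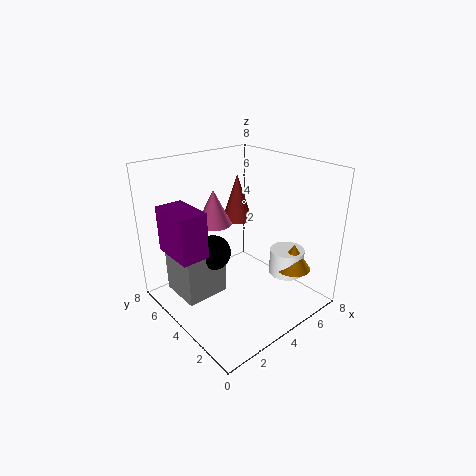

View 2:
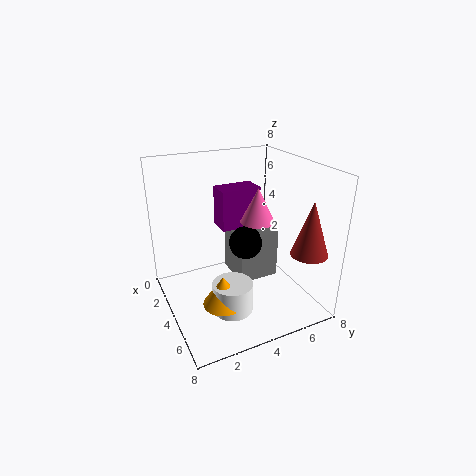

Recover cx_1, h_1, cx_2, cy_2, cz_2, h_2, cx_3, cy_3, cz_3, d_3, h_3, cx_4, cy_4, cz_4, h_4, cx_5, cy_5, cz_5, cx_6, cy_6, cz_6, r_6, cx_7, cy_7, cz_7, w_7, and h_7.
cx_1 = 6.5; h_1 = 1.5; cx_2 = 6.5; cy_2 = 2.5; cz_2 = 1.5; h_2 = 1.5; cx_3 = 1; cy_3 = 4.5; cz_3 = 0.5; d_3 = 2.5; h_3 = 3; cx_4 = 3.5; cy_4 = 5.5; cz_4 = 4.5; h_4 = 2; cx_5 = 3; cy_5 = 5; cz_5 = 3; cx_6 = 6.5; cy_6 = 7; cz_6 = 3.5; r_6 = 1; cx_7 = 0.5; cy_7 = 4; cz_7 = 3.5; w_7 = 1.5; h_7 = 2.5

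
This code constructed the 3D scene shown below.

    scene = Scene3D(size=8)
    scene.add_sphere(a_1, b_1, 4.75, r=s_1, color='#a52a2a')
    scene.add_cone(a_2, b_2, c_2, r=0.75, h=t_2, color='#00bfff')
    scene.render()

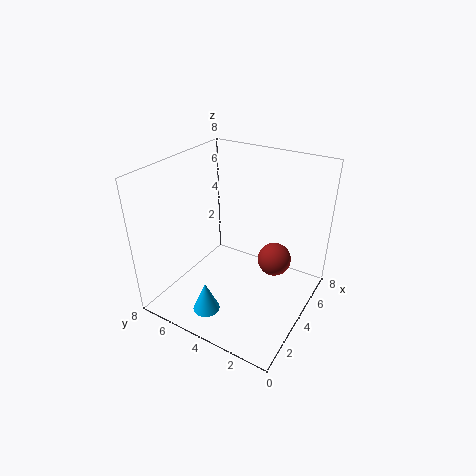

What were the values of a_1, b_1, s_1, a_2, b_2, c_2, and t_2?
a_1 = 2.25; b_1 = 1; s_1 = 0.75; a_2 = 1.75; b_2 = 4.75; c_2 = 0.25; t_2 = 1.75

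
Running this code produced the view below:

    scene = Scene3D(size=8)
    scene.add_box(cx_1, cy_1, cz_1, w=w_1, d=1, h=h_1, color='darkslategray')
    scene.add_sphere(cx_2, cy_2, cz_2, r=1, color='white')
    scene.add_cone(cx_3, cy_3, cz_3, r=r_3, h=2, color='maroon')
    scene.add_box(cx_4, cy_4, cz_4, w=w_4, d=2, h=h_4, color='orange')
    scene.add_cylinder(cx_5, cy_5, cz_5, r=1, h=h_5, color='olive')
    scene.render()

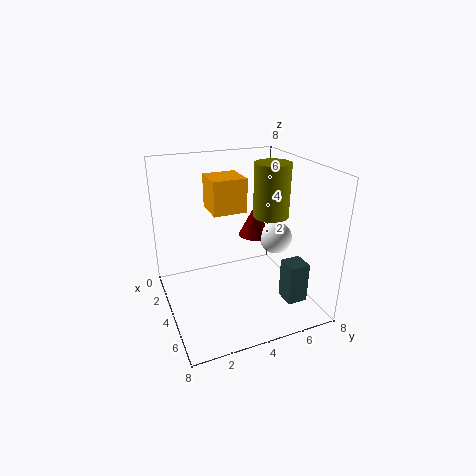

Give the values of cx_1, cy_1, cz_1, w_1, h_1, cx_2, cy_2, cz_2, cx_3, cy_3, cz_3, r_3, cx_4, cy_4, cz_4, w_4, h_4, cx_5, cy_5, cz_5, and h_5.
cx_1 = 7, cy_1 = 5, cz_1 = 2, w_1 = 1, h_1 = 2, cx_2 = 3, cy_2 = 7, cz_2 = 3, cx_3 = 2, cy_3 = 6, cz_3 = 3, r_3 = 1, cx_4 = 1, cy_4 = 3, cz_4 = 5, w_4 = 2, h_4 = 2, cx_5 = 4, cy_5 = 6, cz_5 = 5, h_5 = 3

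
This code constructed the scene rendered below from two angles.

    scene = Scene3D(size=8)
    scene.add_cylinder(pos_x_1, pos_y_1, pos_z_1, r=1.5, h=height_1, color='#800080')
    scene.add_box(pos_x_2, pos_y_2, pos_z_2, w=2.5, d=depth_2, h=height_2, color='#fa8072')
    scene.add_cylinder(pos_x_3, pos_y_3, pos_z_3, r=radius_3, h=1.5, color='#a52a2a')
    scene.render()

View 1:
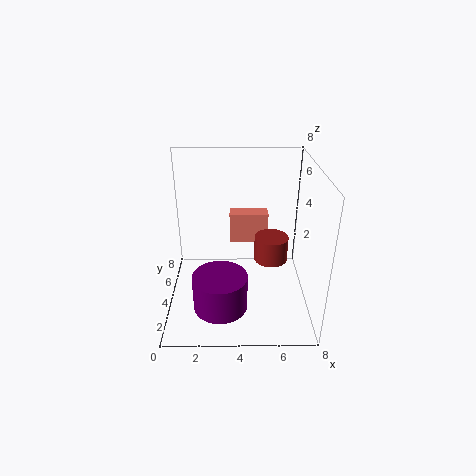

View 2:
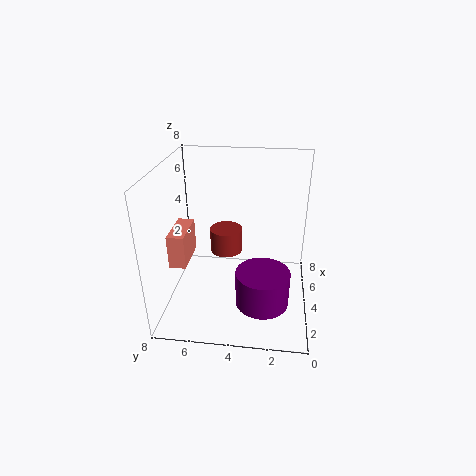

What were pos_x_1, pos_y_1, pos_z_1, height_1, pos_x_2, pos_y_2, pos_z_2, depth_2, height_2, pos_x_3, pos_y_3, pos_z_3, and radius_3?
pos_x_1 = 3
pos_y_1 = 2.5
pos_z_1 = 0.5
height_1 = 2
pos_x_2 = 3.5
pos_y_2 = 7
pos_z_2 = 2
depth_2 = 1
height_2 = 2
pos_x_3 = 6
pos_y_3 = 5
pos_z_3 = 2
radius_3 = 1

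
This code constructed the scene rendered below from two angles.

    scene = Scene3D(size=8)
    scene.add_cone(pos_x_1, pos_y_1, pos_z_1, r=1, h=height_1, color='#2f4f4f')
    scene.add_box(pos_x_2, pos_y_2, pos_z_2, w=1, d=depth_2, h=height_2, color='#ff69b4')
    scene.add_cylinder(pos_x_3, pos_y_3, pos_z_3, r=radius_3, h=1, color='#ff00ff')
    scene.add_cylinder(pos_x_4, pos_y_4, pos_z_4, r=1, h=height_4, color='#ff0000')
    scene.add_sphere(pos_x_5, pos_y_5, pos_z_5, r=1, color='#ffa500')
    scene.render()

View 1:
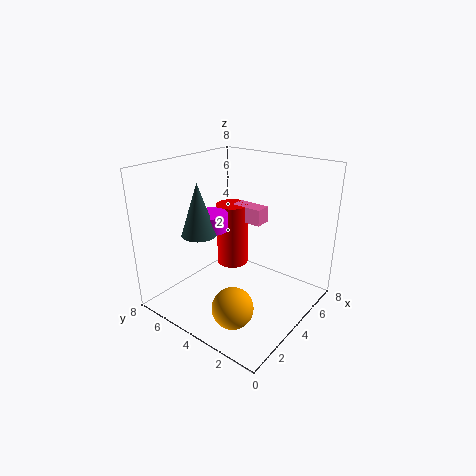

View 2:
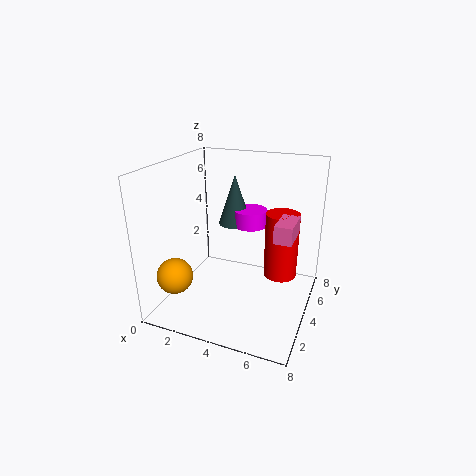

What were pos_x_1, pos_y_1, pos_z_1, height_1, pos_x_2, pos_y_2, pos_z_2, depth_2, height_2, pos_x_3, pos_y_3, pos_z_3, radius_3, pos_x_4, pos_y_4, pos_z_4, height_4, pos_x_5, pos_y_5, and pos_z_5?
pos_x_1 = 3, pos_y_1 = 6, pos_z_1 = 4, height_1 = 3, pos_x_2 = 6, pos_y_2 = 4, pos_z_2 = 4, depth_2 = 2, height_2 = 1, pos_x_3 = 4, pos_y_3 = 6, pos_z_3 = 4, radius_3 = 1, pos_x_4 = 6, pos_y_4 = 6, pos_z_4 = 1, height_4 = 4, pos_x_5 = 1, pos_y_5 = 2, pos_z_5 = 2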